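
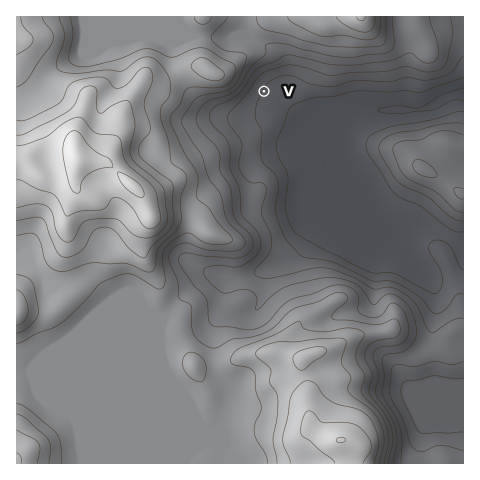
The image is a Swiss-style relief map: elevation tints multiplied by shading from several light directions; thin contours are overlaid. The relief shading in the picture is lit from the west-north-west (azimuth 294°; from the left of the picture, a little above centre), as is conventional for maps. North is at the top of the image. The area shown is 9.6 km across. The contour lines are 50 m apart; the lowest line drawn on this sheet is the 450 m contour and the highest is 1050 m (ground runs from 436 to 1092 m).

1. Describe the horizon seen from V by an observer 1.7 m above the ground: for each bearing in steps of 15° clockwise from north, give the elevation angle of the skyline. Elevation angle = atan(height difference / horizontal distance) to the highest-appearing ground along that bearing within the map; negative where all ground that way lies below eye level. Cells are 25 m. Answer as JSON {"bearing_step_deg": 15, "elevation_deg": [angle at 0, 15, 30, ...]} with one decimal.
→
{"bearing_step_deg": 15, "elevation_deg": [11.5, 9.5, 9.1, 8.7, 6.8, 2.6, -0.8, 1.3, 1.1, -0.1, 2.1, 3.4, 3.3, 4.8, 5.3, 8.1, 8.2, 8.0, 13.7, 18.7, 19.3, 17.4, 15.1, 13.2]}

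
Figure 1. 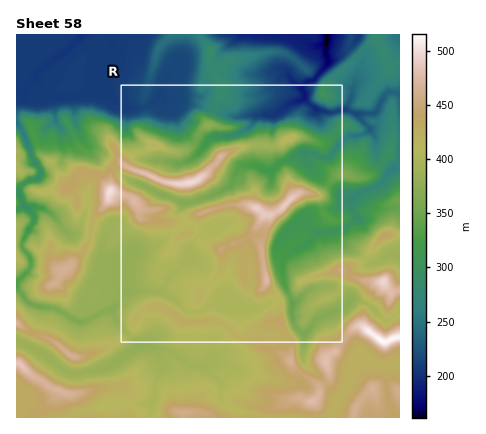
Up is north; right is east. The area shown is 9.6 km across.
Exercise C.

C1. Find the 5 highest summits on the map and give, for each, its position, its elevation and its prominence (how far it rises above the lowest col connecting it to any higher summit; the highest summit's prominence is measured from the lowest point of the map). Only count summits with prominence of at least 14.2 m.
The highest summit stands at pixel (380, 340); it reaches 515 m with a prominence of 354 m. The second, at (110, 192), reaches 504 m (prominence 92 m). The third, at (190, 182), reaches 499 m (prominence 65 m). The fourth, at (384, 282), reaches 497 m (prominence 93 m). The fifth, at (256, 208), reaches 492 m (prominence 80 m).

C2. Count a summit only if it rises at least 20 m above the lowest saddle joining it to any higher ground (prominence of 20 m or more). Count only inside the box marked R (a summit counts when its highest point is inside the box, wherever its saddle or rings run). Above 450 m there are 3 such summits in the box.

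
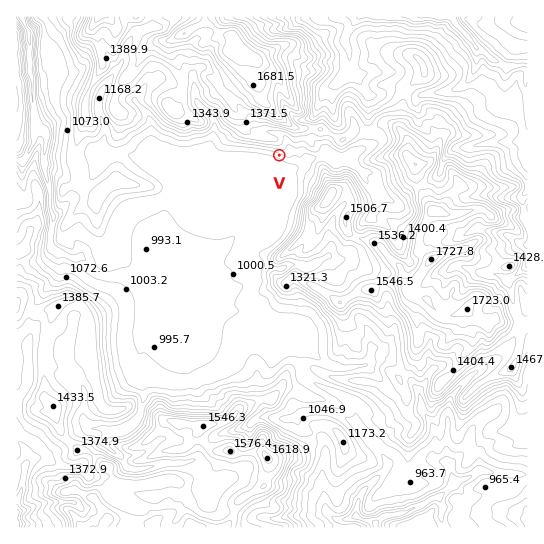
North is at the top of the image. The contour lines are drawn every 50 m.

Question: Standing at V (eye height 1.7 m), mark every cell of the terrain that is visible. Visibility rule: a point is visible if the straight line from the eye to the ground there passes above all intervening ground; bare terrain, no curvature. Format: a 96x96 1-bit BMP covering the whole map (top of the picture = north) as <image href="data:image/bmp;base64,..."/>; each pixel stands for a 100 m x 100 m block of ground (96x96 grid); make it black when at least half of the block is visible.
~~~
<image width="96" height="96" href="data:image/bmp;base64,Qk2+BAAAAAAAAD4AAAAoAAAAYAAAAGAAAAABAAEAAAAAAIAEAAATCwAAEwsAAAIAAAAAAAAA////AAAAAAAAAAAAAAAAAAAAAAAAAEAAAAAAAAAAAAAAAMAAAAAAAAAAAAAAAMAAAAAAAAAAAAAAAcAAAAAAAAAAAAAAA4AAAAAAAAAAAAAADwAAAAAAAAAAAAAB+AAAAAAAAAAAAAAAeEAAAAAAAAAAAAAAMDAAAAAAAAAAAAAAACAAAAAAAAAAAAAAAGAAAAAAAAAAAAAAAeAAAAAAAAAAAAAAAcAAAAEAAAAAAAAAAAAAA/4AAAAAAAAAAB4AA/4AAAAAAAAAABwAAA4AAAAAAAAAAAQAAAYAAAAAAAAAgAAAAAQAAAAAAAAAgAAB/gAAAAAAAAAAgAAf/wAAAAAAAAABgAB//4AAAAAAAAABgP///+AAAAAAAAADgP//9/gAAAAAAAAHAf9///wAAAAAAAAAAf////gAAAAAAAAAAf////gAAAAAAAAAAf////gAAAAAAAAAAf////AAAAAAAAAAA/////AAAAAAAAAAA/////AAAAAAAAAAA////+AAAAAAAAAAA////+AAAAAAAAAAA////+AAAAAAAAAAA////8AAAAAAAAAAA////8AAAAAAAAAAA////4AAAAAAAAAAA////4AAAAAAAAAAA////4AAAAAAAACAA////4AAAAAAAADAB////4AAAAAAAADwB////4AAAAAAAAD//////4AAAAAAAAD//////wAAAAAAAAD////3/wAAAAAAAAD//////wAAAAAAAAD//4Af/4AAAAAAAAD/8ACH/4AAAAAAAAD/4Aff/wAAAAAAAAD8AH///4AAAAAAAABwAH///8CAAAAAAAAwAP/v///AAAAAAABwAP/////wAAAAAAAwAP/+D//4AAAAAAAwAP/8B//8AAAAAAAwAP/8D//8AAAAAAAQAf/8f//+AAAAAAAAAf/9///+AAAAAAAAAf/////+AAAAAAAAAf/z////AAAAAAAAAeP3////gAAAAAAAAcA3////wAAAAAAAAIA/////4AAAAAAAAID/////4AAAAAAAAB//////+ABgAAAAAB//////9ABAAAAAAB//////wAAAAAAACB/////4wAAAAAAAGB/////gAAAAAAAAHD//4//gAAAAAAAAHx//w//AAAAAAAAAGB/Bgf/AAAAAAAAAGB8BgH8AAAAAAAAAAB4BgAAAAAAAAAAAABwBgAAAAAAAAAAABhwBwAAAAAAAAAAABBgDAAAAAAAAAAAAAAACAAAAAAAAAAAAAAAAAAAAAAAAAAAAAAAAAAAAAAAAAAAAAAAAAAAAAAAAAAAAAAAAAAAAAAAAAAAAAAAAAAAAAAAAAAAAAAAAAAAAAAAAAAAAAAAAAAAAAAAAAAAAAAAAAAAAAAAAAAAAAAAAAAAAAAAAAAAAAAAAAAAAAAAAAAAAAAAAAAAAAAAAAAAAAAAAAAAAAAAAAAAAAAAAAAAAAAAAAAAAAAAAAAAAAAAAAAAAAAAAAAAAAAAAAAAAAAAAAAAAAAAAAAAAAAAAAAAAAAAAAAAAAAAAAAAAAAAAAAA="/>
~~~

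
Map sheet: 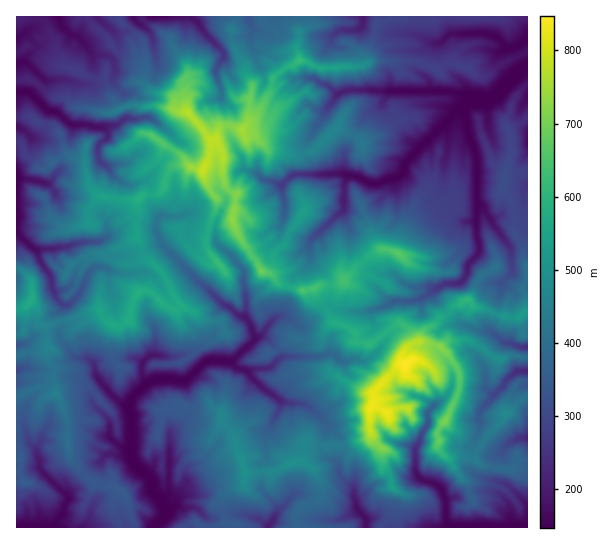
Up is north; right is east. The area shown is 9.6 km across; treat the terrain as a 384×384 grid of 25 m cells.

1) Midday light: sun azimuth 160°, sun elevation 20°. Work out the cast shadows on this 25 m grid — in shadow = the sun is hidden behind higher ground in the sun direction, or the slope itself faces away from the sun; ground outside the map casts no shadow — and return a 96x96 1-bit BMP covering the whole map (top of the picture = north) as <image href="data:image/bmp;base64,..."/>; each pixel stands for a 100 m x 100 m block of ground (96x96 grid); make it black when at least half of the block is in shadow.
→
<image width="96" height="96" href="data:image/bmp;base64,Qk2+BAAAAAAAAD4AAAAoAAAAYAAAAGAAAAABAAEAAAAAAIAEAAATCwAAEwsAAAIAAAAAAAAA////AAAAAAAAAAAOAADAHCAAAAAAAAAPuAiADzAAAAAAAAAP8ABAAwAAAAAAAAAHwAAgAAAAAAAAMAADgAAQAAAAMAAAMAAA+AAIAAAAcAAAAAAAAAAAAAAAAAACAAAAAAAAAAD8AAAAAAoAAAAAAAh8AAAoAAoAAAAAAAB4AAAAAIAAAAAAAAAgAAAAAaAEAACAAAAAAAAAAMAGAAAAAAAYAAAAAMAAAAAAAAAQAAAAAAAAAAAAAAEYAAwAAAAAAAAAAAecAA4AAIAAAAAAAQYeAAcAAACAAAAAA4AcAAAAAACAAAAAAAAOAAAAAAAAAACAA4AOAAAAAAEAAADAAYAPAAAAAAAAAABgAAAPgQAAAAAAAAB8A4AHgcAAAAHAAAD4B8H3wOAAAAHTgAfAAcDzwHAAAAH/8A8AAMPg4HvgAAH/+AwAAeAAYDkAAAB/+AgAA/AAABwAAAA88eEAB/gAAA/AAAAAf+eAD/wAAAcAAACAP8HAf/4AAAAAAAT+H+B///4AAAAAAAD6ADg/8/9AADPAAAAAADwAAH+AAH/AAAAAAB8AAB/BAD4AAAAAAA4AAA//giAAAAAAAA4AAB///wAAAAAAAAGAAB/5+AAAAAAAAGHAAAf8AAADwAAABkDAAP/+AAAB8AAAB4AAAH//AD4B/AAABwAAAB//gHfB/gAAHgAAAA//4/bBHgAACAAAAAf//TbA3gAAAAAAAAAP/ADADAMAAAAPAACH/ACABB8AAAAf4AAB/A4gA3wAAAAPwAAAfgRwA4AAAAAP0AAAnwDwAAAAAIIDmgAA34DjcAAAAgALGwAAB4H/+AAABgADYwA8B4Dv/4AABAAAY8f8AwDA/+AAAABBg//8AwCAAOAAAAJB8//wAAAAAAAAAAFg8//AAQAAAAAAAABgeH+ACQAAAAAeAgBwPH8AAAAAwAAfAwAwHz8AAAAYwAAAAwAwBzwAAAA4gAAAAYAwBjwAAAAB+AAAAAMgABwAAAAAAB4AAAGAAH+AAAA8AH8AAEA5g/hgAAB8AH8AAPM/w/xgAAB5wfAAAN4//8BAAAABgeAAAHAf/gAAAAAgAfwAAAAAAAAgAAAAAZwA4AAAAAAgAAAAAQAA8AAAAAAYAAAMAAAD4AAAAAAYAAAMOfAH4AAAAAAAAAAEfPgPAAABgAACAACAP/w8AAABgAAAAACAf//4AAABwAAAAAAA///wAEAA4AAAAAAH/P/gF+AAcAAAAAAPAB/AL+AEeAAAAjDOAeYAP+AGfAAAAnAAD//4P4AAPgQAADgAA7/4HwQQH4fwABgAAD/8B/Y4H///AAwAADt8B/Me3+AAAA4AAAD8B/sfwAAAAAIAABz+B/8PAAAAAAAAABh/B/+AAAAAAAAAAAB/5//gcAAAAAAAAIB/46Px/8AAAAAAAIB/8wP7/+AAAAAAAAB//wJ//8AAAAAAAAB//ADw/MABgAAAAAB/+AD4f8AAXgAAAAHH8AAwf+AAHgAAAAOf4AAID8AAAAAAAAd/gYAMAAAAAAAAAAb/gQAIAgAAAAA="/>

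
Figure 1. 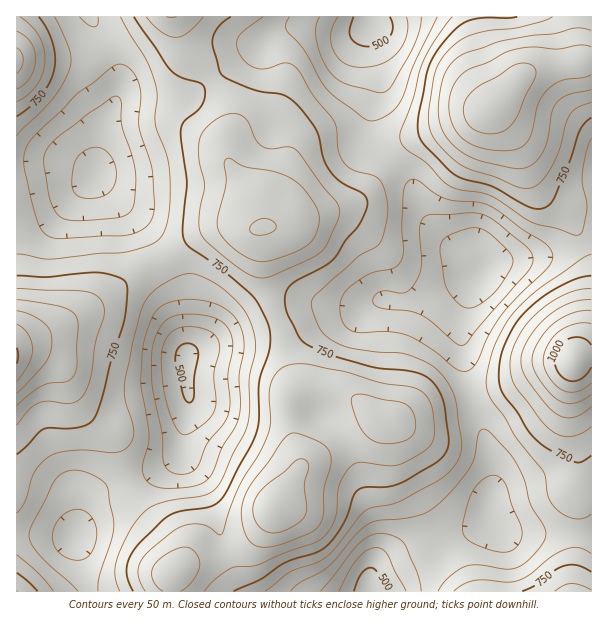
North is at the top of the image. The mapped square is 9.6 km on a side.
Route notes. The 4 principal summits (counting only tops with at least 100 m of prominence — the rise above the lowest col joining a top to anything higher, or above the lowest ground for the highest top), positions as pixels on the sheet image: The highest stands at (575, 360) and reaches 1049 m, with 576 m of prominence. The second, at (492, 108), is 985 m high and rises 289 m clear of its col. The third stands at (273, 509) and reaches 941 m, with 217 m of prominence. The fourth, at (261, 228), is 903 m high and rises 145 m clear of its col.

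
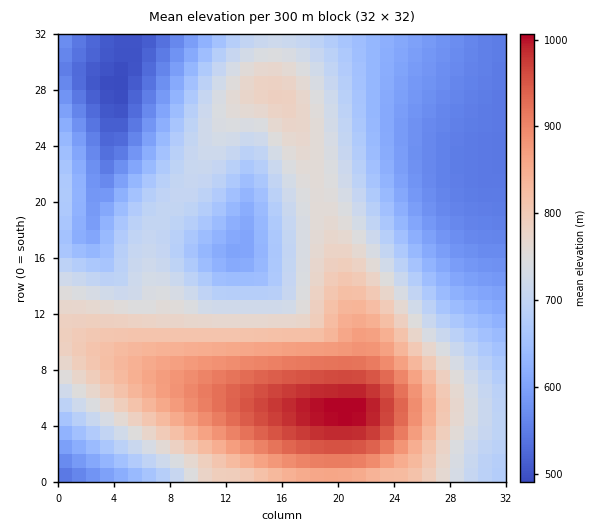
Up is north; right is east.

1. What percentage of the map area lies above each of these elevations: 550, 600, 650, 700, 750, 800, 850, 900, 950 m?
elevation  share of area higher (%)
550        93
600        80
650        68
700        53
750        37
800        24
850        15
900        9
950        5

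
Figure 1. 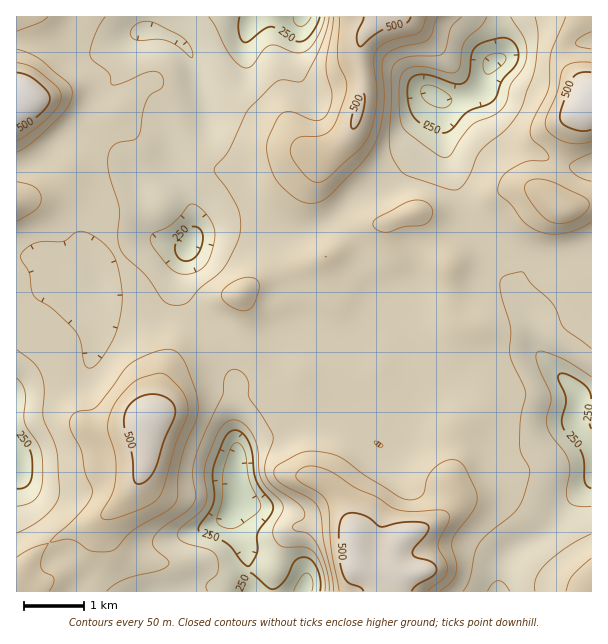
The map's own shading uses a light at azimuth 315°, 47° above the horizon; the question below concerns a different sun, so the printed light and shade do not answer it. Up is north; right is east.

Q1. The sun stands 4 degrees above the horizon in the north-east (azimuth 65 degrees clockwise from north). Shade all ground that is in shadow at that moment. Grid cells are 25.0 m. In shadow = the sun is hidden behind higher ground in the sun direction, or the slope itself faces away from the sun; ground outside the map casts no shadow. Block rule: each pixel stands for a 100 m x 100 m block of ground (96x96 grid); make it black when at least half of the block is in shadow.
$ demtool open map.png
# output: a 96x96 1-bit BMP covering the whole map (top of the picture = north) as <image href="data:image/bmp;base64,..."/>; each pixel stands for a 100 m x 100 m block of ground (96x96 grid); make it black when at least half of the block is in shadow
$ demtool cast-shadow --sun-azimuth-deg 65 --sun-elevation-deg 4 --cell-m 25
<image width="96" height="96" href="data:image/bmp;base64,Qk2+BAAAAAAAAD4AAAAoAAAAYAAAAGAAAAABAAEAAAAAAIAEAAATCwAAEwsAAAIAAAAAAAAA////AAAAAAAAAAAH////wAAB/fAAAAAD////gAAA+PAAAAAB////AAAAeHAAAAAB////AAAAMAAAAAAA////AAAAAAAAAAAA///+AAAAAAAAAAAA///+AAAAAAAAcAAD///+AAAAAAAA+AAP///+AAAAAAAA+AAf///+AAAAAAD8+AAf///+AAAAAAD/+AAP///+AAAAAAD//AAH///8AAAAAAD//AAD///8AAAAAAD//wAB///8AAAAAAD//8AA///4AAAAAAD//+AA///wADgAAAD///AA///gAD4AAAD///AA//+AAD4AAAD///AA//4AAAwAAAD///gA//AAAAAAAAD///gA/+AAAAAAAAD///gAf+AAAAAAAAD///gAf8AAAAAAAAD///gAf8AAAAAAAAD///AAf8AAAAAAAAH///AAP8AAAAAAAAf///AAP4AAAAAAAA//3/AAP4AAAAAAAA/zn/AAHwAAAAAAAAfwH/AADgAAAAAAAAfwH+AAAAAAAAAAAAfwH+AAAAAAAAAAAA/wD+AAAAAAAAAAAB/wD+AAAAAAAAAAAH/wB+AAAAAAAAAAAP/gA+AAAAAAAAAAAP/AAMAAAAAAAAAAAf8AAAAAAAAAAAAAAf8AAAAAAAAAAAAAA/4AAAAAAAAAAAAAA/gAAAAAAAAAAAAAA+AAAAAAAAAAAAAAA8AAAAAAAAAAAAAAAQAAAAAf+AAAAAAAAAAAAAAf/AAAAAAAAAAAAAAf/AAAAAAAAAAAAAAP/AAAAAAAAAAAAAAH+AAAAAAAAAAAAAAD+AAAAAAAAAAAAAAA8AAAAAAAAAAAAAAAAAAAAB4AAAAAAAAAAAAAAB8AAAAAAAAPgAAAAB4AAAAAAAAfwAAAAA4AAAAAAAA/4AAAAAAGAAAAAAA/4AAAAAAf8AAAAAB/4AAAAAAf/gAAAAB/8AAAAAA//8AAAAB/8AAAcAB//+AAAAA/8AAAcAB///AAAAAf8AAAAEB///AAAAAf//gAAAB//+AAAAAf//8AAAB//8AAAAAP//+AAAA//4AAAAAP//+AAAA//wAAAAAP///AAAAf/AAAAAAf///AAADP+AAAAAAef//AAAf/8AAAAAAcf/+AAA/+AAAAAAA8P/8AAA//wAAAAAAYP/4AAA///AAAAAAAH/wAAA///+AAAAAAH/wAAA////gAAAAAD/gAAA////4AAAAAB/g8AA////4AAAAAA/h+AA////4AAAAAAfD/AA////4AAAAAAPH/AA////wAAAAAceP/AB////wAAAAA4///AB////gAAAAA////gB////gAAAAA3///gD////wAAAAAn///gH////wAAAAAn///wH////wAAAABn///wP////gAAAABH///gP+f//gAAAABD///gP8f//AAAAAAB///gH4f/8AAAAAAA///gHgf/8AAAAAAAf//gPAP/8AAAAAAAZ//geAP/8AAAAAAAA//gcAH/8AAAAAAAAP/gAAB/+AAAAAAAAH/AAAA/+AAAAAAAMD/AAAAfPA="/>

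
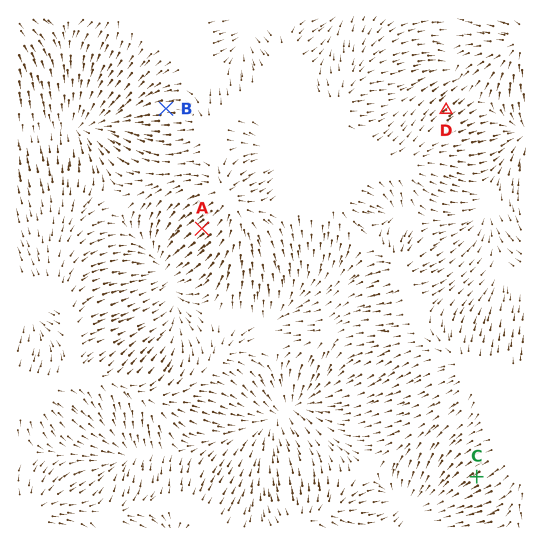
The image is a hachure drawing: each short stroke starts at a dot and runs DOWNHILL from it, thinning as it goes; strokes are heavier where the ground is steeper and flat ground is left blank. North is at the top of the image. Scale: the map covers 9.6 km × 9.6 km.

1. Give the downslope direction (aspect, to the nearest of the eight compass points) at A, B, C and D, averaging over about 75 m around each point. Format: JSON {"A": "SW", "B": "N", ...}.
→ {"A": "SW", "B": "W", "C": "SW", "D": "NE"}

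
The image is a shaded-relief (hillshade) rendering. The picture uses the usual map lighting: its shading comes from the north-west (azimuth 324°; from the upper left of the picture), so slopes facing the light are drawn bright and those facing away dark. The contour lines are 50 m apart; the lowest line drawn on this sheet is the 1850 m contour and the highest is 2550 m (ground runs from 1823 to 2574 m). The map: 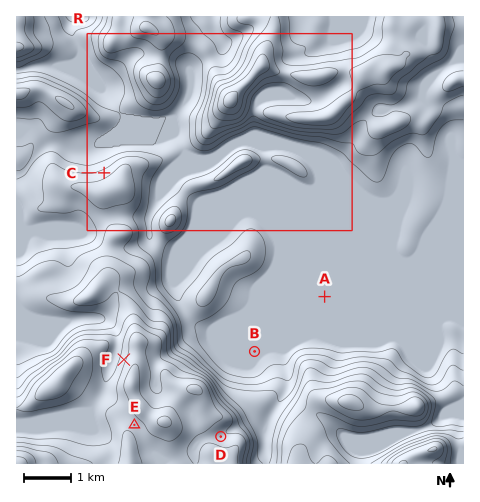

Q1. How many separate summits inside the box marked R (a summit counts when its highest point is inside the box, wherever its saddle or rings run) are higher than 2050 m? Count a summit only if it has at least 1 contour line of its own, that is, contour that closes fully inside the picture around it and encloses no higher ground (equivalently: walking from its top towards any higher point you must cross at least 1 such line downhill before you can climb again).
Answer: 7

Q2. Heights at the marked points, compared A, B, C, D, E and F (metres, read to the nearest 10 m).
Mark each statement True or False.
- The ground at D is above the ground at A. True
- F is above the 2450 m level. False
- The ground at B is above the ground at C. False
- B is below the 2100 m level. True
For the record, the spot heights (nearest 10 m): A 1980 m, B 1980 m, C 2070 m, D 2310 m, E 2390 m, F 2330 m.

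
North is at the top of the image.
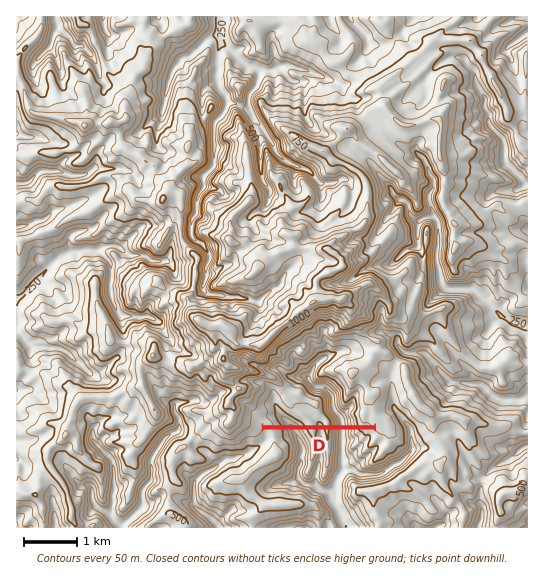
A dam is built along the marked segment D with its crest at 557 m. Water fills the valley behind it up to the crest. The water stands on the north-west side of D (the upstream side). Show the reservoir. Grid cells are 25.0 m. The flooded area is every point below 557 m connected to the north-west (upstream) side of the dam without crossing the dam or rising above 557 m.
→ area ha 176.2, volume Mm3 146.48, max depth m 285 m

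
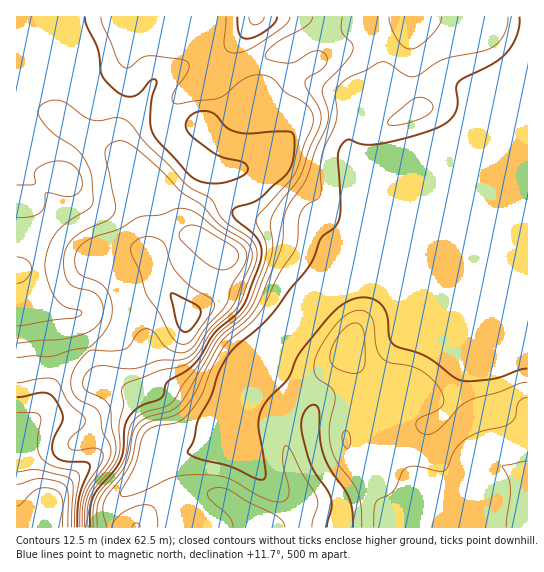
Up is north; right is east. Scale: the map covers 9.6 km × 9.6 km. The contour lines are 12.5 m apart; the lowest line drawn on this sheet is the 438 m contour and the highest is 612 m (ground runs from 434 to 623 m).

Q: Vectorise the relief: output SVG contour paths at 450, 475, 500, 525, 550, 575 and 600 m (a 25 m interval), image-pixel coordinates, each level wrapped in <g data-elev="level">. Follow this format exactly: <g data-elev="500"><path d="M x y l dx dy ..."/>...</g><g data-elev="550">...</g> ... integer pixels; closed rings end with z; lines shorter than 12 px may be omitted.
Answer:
<g data-elev="450"><path d="M312 527l1-8 5-13-1-8-14-24-12-23-5-5-3 4 0 11 6 32-2 5-5 4-8-1-11-3-34-20-19-3-32 1-11 3-21 11-15 5-9 1-1-3 14-27 6-25 4-8 9-6 25-6 11-9 11-17 10-25 11-21 7-8 20-16 10-11 6-11 14-29 15-23 3-9 2-21 2-8 5-8 11-6 4-5 0-35 3-12 12-25 1-9-2-19 4-9 10-7 32-16 6 1 18 12 9 2 30-18 43-9 10-6 6-7 4-10 1-10"/><path d="M527 382l-8 2-20 8-30 9-10 6-22 24-7 3-7 0-6-6-1-3 1-4 5-4 16-7 5-7 0-8-5-9-9-10-11-7-9-3-19-3-8-5-6-11-3-26-6-8-5-3-7 1-13 7-10 12-12 19-5 12-1 9 3 8 13 9 4 6 1 9-6 25 1 18 7 16 15 21 6 11 3 14 1 20"/><path d="M389 125l12 0 21-7 9-7 2-6-4-4-4-3-6-1-5 2-24 19-2 4z"/></g><g data-elev="475"><path d="M97 527l0-17 2-9 4-8 15-18 8-10 3-11 4-20 3-8 10-8 24-7 9-6 8-11 30-53 6-7 22-19 10-16 17-45 1-12-3-17 1-7 9-15 20-26 9-28 11-26 0-13-13-21-2-8 4-4 13-8 4-5 1-5-2-6-7-2-7 1-14 9-7 2-19-2-5-3-1-3 3-5 8-7 31-18 4-4 2-4"/><path d="M140 527l-1-3-2-1-4 2-1 2"/><path d="M527 461l-25 5 6 11 2 10-4 40"/></g><g data-elev="500"><path d="M90 527l0-17 2-11 6-10 16-18 6-10 3-11 2-23 4-10 10-10 22-9 3-4 1-8 2-4 19-11 8-7 7-8 13-22 23-20 8-11 15-40 1-14-4-11-21-19-3-4-1-4 5-4 14-4 8-4 27-24 7-13 2-20-2-8-3-2-40 2-11-1-12-5-15-15-7-2-8 1-7 4-4 6 0 5 4 7 25 20 10 4 18 4 3 3 2 4-2 4-3 2-18 7-16 1-14-4-8-6-28-31-7-11-2-9 1-17 5-24-2-2-3 1-11 13-7 3-10-1-10-6-11-14-4-25-11-24-2-9"/><path d="M237 17l2 17 3 3 5 2 10-3 10-6 7-7 3-6"/></g><g data-elev="525"><path d="M85 527l0-18 3-14 6-10 17-22 4-6 1-8-4-22-3-21-6-7-18-10-2-6 2-8 6-6 7-3 36 3 25-9 23 0 9-5 6-6 13-20 18-18 6-8 17-41 1-7-1-6-6-8-27-18-17-18-20-14-19-20-25-22-12-8-11 1-7 4-2 8 10 49 0 10-8 7-22 10-11 8-8 9-2 12 1 15 5 9 5 4 18 5 8 7 2 11-2 11-9 9-15 6-16 3-44 4"/></g><g data-elev="550"><path d="M80 527l0-20 3-13 5-11 14-21 1-9-6-5-22 2-6-3-1-4 2-4 13-13 2-7-2-4-14-12-12-22-4-2-8-1-28 5"/><path d="M179 343l7 1 7-5 19-28 2-5 0-4-4-4-19-11-13-13-6-9-6-19-4-5-9-4-11 0-10 8-1 4 0 5 9 19 7 22 12 18 12 22z"/><path d="M216 269l10 0 8-4 4-7-1-8-7-6-31-17-9-2-8 4-3 6 2 6 22 20z"/></g><g data-elev="575"><path d="M75 527l0-21 4-27 0-5-5-3-21-5-10-7-4-5-2-8 4-25-1-6-6-2-17 0"/></g><g data-elev="600"><path d="M68 527l0-33-1-5-3-4-9-4-14-2-24 5"/></g>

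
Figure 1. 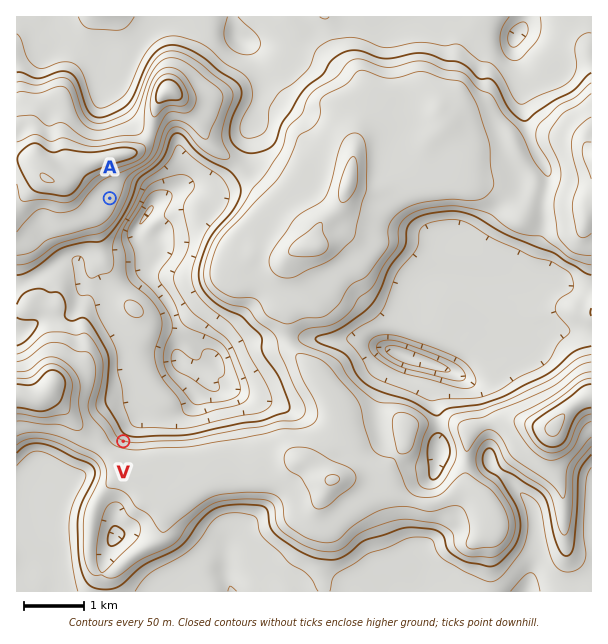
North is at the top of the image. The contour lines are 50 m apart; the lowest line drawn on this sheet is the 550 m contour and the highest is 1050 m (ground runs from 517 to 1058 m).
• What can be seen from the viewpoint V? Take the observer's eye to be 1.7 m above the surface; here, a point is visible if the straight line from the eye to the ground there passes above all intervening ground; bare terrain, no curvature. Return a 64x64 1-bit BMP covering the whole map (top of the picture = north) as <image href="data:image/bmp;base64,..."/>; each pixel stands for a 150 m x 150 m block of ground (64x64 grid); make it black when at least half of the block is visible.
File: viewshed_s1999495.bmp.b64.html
<image width="64" height="64" href="data:image/bmp;base64,Qk0+AgAAAAAAAD4AAAAoAAAAQAAAAEAAAAABAAEAAAAAAAACAAATCwAAEwsAAAIAAAAAAAAA////AAAAAAAAAAAAAAAAAAAAAAAAAAAAAAAAAAAAAAAAAAAAAAAAAAAAAAAAAAAAAAAAAAAAAAAAAAAAAAAAAAAAAAAAAAAAAAAAAAAAAAAAAAAAAAAAAAAAAAAAAAAAAAAAAAAAAAAAAAAAAAAAAAAAAAAAAAAAAAAAAAAAAAAAAAAAAAAAAAAf/AAAAAAAAD///AAAAHAAP//cYAAAcAM///3gAABwH//P/+AAABgP/4H/4AAADg//Af/AAAADB/8B/8AAAAAA/gH/gAAAAAB+Af8AAAAAAD4D/gAAAAAAHw/8AAAAAAAf//wAAAAAAD///wAAAAAAPn//4AAAAAA8f/2AAAAAADB/+AAAAAAAcH/+AAAAAABwf78AAAAAAPB/v4AAAAAA8B//4AAAAADwH8/gAAAAAeA8AAAAAAAH8HgAAAAAAA/weAAAAAAAD/h8AAAAAAAfOHwAAAAAAz88BgAAAAADf75GAAAAAAdz//8AAAAABwH//4AAAAAHAf//gAAAAAMAH/8AAAAAAwAB/AAAAAADAAH8AAAAAAAAAfwAAAAAAAAB/AAAAAAAAAH+AAAAAAAAAfAAAAAAAAAAwAAAAAAAAAAAAAAAAAAAAAAAAAAAAAAAAAAAAAAAAAAAAAAAAAAAAAAAAAAAAAAAAAAAAAAAAAAAAAAAAAAAAAAAAAAAAA=="/>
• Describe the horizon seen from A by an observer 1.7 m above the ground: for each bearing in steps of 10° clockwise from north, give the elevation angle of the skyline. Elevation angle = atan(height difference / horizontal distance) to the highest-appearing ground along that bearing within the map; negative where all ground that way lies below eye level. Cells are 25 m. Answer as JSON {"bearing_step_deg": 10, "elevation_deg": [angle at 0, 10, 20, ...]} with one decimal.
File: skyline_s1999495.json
{"bearing_step_deg": 10, "elevation_deg": [14.1, 13.1, 11.8, 9.3, 4.0, -0.0, -0.7, 0.1, 1.1, 1.3, 1.4, 1.2, 0.7, 0.0, 0.7, 0.1, 0.0, 0.0, 0.0, 1.1, 2.8, 0.5, 0.8, 1.0, 1.2, 2.2, 4.9, 9.0, 12.4, 13.7, 13.5, 13.2, 13.7, 14.4, 14.8, 14.7]}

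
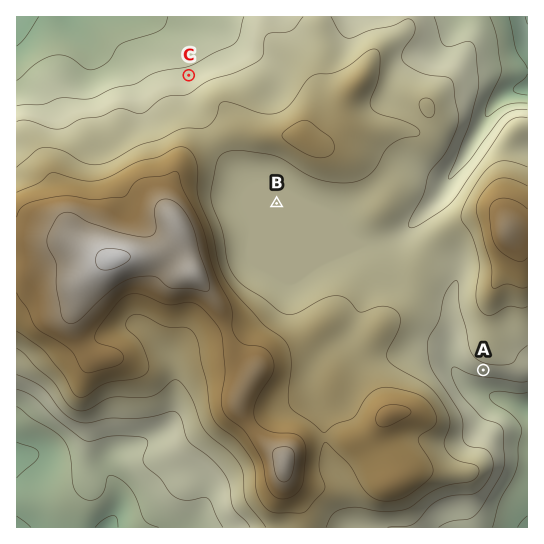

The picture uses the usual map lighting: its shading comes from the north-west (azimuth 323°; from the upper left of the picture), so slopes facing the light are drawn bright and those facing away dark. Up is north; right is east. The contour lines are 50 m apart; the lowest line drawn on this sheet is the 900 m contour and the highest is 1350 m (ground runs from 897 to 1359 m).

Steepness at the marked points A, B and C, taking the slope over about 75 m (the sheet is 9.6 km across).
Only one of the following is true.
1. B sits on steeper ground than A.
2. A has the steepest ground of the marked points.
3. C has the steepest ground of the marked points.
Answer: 2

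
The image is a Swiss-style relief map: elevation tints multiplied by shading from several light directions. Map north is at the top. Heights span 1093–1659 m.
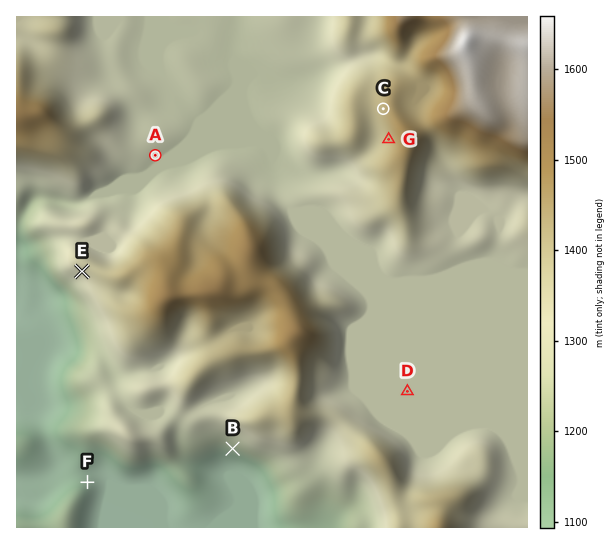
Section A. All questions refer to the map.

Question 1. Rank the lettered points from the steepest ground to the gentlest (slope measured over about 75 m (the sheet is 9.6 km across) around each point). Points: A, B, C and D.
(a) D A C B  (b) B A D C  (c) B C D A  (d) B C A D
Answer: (d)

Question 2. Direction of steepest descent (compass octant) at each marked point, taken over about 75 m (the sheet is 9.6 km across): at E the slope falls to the SW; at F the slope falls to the NE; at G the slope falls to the W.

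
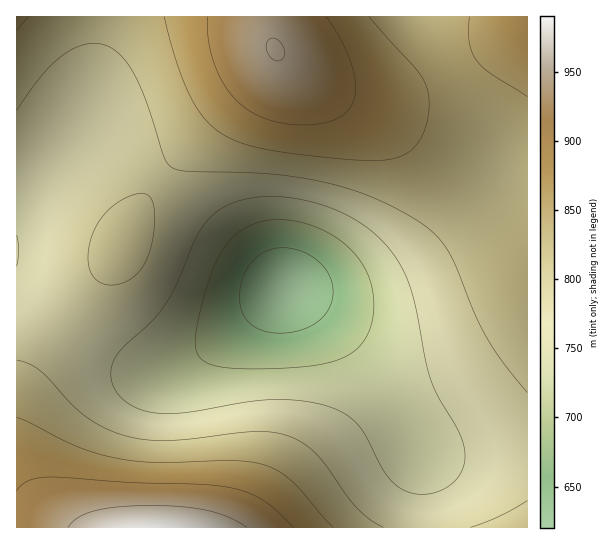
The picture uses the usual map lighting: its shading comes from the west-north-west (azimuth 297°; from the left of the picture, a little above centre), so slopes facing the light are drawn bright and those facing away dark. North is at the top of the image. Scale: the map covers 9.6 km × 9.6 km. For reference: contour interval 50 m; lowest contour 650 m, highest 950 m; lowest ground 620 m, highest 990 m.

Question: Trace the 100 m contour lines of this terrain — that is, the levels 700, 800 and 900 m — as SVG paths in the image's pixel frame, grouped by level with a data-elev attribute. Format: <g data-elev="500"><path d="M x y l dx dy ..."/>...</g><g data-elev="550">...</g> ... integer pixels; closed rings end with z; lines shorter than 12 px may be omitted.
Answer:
<g data-elev="700"><path d="M241 369l-20-2-14-4-8-6-4-11 3-23 10-38 9-24 10-18 11-10 12-7 15-5 14-1 18 1 16 5 17 8 14 9 11 11 9 12 5 12 4 13 1 15-2 15-4 13-7 11-15 11-23 8-34 4z"/></g><g data-elev="800"><path d="M383 527l-12-7-12-10-11-13-29-40-12-11-13-8-15-5-17-2-20 1-73 9-23-1-21-4-19-7-18-11-16-13-31-34-11-7-13-4"/><path d="M527 501l-29 16-27 10"/><path d="M107 285l11-1 12-5 10-9 7-12 6-19 2-22-2-15-3-5-4-3-5-1-8 2-16 8-14 12-9 16-6 19 1 17 6 12z"/><path d="M17 110l26-36 11-12 12-9 12-6 12-3 11 0 10 4 14 12 11 18 11 27 17 52 3 6 6 5 16 3 86 3 54 9 28 8 25 10 29 16 19 13 12 12 9 15 24 58 14 26 16 24 22 27"/></g><g data-elev="900"><path d="M293 527l-19-18-15-11-17-7-21-5-91-4-81-5-20 4-7 4-5 6"/><path d="M208 17l0 20 5 22 8 20 12 18 13 12 17 9 19 5 21 2 20-2 15-5 12-9 5-12 0-16-5-20-10-23-14-21"/></g>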